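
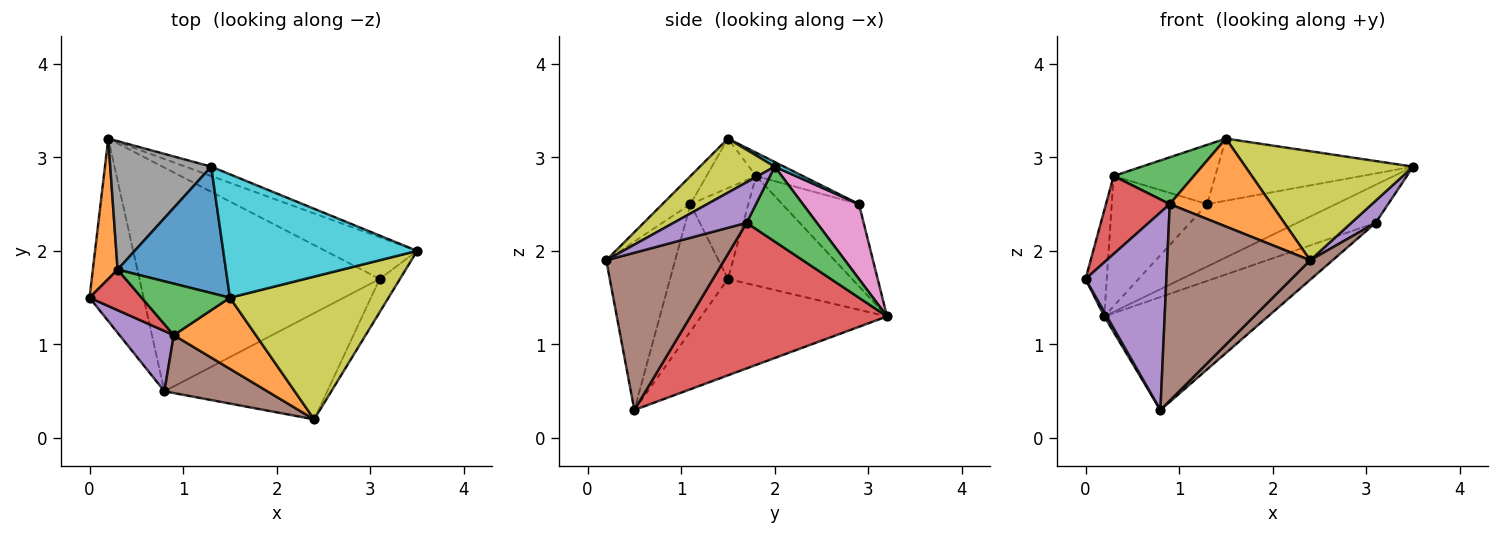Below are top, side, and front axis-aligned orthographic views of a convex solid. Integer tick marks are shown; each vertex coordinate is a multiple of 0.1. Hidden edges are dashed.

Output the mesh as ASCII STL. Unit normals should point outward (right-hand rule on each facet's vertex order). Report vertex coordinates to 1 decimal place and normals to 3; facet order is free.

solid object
 facet normal -0.872 -0.013 -0.489
  outer loop
   vertex 0.8 0.5 0.3
   vertex 0.0 1.5 1.7
   vertex 0.2 3.2 1.3
  endloop
 endfacet
 facet normal -0.962 0.164 0.218
  outer loop
   vertex 0.3 1.8 2.8
   vertex 0.2 3.2 1.3
   vertex 0.0 1.5 1.7
  endloop
 endfacet
 facet normal 0.517 0.577 -0.633
  outer loop
   vertex 3.1 1.7 2.3
   vertex 0.2 3.2 1.3
   vertex 3.5 2.0 2.9
  endloop
 endfacet
 facet normal 0.476 0.397 -0.785
  outer loop
   vertex 3.1 1.7 2.3
   vertex 0.8 0.5 0.3
   vertex 0.2 3.2 1.3
  endloop
 endfacet
 facet normal 0.857 -0.286 -0.429
  outer loop
   vertex 3.1 1.7 2.3
   vertex 3.5 2.0 2.9
   vertex 2.4 0.2 1.9
  endloop
 endfacet
 facet normal 0.689 -0.131 -0.713
  outer loop
   vertex 3.1 1.7 2.3
   vertex 2.4 0.2 1.9
   vertex 0.8 0.5 0.3
  endloop
 endfacet
 facet normal 0.396 0.908 -0.136
  outer loop
   vertex 1.3 2.9 2.5
   vertex 3.5 2.0 2.9
   vertex 0.2 3.2 1.3
  endloop
 endfacet
 facet normal -0.497 0.618 0.610
  outer loop
   vertex 1.3 2.9 2.5
   vertex 0.2 3.2 1.3
   vertex 0.3 1.8 2.8
  endloop
 endfacet
 facet normal 0.262 -0.586 0.767
  outer loop
   vertex 1.5 1.5 3.2
   vertex 2.4 0.2 1.9
   vertex 3.5 2.0 2.9
  endloop
 endfacet
 facet normal 0.022 0.450 0.893
  outer loop
   vertex 1.5 1.5 3.2
   vertex 3.5 2.0 2.9
   vertex 1.3 2.9 2.5
  endloop
 endfacet
 facet normal -0.192 0.417 0.888
  outer loop
   vertex 1.5 1.5 3.2
   vertex 1.3 2.9 2.5
   vertex 0.3 1.8 2.8
  endloop
 endfacet
 facet normal -0.210 -0.760 0.615
  outer loop
   vertex 0.9 1.1 2.5
   vertex 2.4 0.2 1.9
   vertex 1.5 1.5 3.2
  endloop
 endfacet
 facet normal -0.383 -0.621 0.683
  outer loop
   vertex 0.9 1.1 2.5
   vertex 1.5 1.5 3.2
   vertex 0.3 1.8 2.8
  endloop
 endfacet
 facet normal -0.627 -0.691 0.359
  outer loop
   vertex 0.9 1.1 2.5
   vertex 0.3 1.8 2.8
   vertex 0.0 1.5 1.7
  endloop
 endfacet
 facet normal -0.565 -0.789 0.241
  outer loop
   vertex 0.9 1.1 2.5
   vertex 0.0 1.5 1.7
   vertex 0.8 0.5 0.3
  endloop
 endfacet
 facet normal -0.420 -0.871 0.257
  outer loop
   vertex 0.9 1.1 2.5
   vertex 0.8 0.5 0.3
   vertex 2.4 0.2 1.9
  endloop
 endfacet
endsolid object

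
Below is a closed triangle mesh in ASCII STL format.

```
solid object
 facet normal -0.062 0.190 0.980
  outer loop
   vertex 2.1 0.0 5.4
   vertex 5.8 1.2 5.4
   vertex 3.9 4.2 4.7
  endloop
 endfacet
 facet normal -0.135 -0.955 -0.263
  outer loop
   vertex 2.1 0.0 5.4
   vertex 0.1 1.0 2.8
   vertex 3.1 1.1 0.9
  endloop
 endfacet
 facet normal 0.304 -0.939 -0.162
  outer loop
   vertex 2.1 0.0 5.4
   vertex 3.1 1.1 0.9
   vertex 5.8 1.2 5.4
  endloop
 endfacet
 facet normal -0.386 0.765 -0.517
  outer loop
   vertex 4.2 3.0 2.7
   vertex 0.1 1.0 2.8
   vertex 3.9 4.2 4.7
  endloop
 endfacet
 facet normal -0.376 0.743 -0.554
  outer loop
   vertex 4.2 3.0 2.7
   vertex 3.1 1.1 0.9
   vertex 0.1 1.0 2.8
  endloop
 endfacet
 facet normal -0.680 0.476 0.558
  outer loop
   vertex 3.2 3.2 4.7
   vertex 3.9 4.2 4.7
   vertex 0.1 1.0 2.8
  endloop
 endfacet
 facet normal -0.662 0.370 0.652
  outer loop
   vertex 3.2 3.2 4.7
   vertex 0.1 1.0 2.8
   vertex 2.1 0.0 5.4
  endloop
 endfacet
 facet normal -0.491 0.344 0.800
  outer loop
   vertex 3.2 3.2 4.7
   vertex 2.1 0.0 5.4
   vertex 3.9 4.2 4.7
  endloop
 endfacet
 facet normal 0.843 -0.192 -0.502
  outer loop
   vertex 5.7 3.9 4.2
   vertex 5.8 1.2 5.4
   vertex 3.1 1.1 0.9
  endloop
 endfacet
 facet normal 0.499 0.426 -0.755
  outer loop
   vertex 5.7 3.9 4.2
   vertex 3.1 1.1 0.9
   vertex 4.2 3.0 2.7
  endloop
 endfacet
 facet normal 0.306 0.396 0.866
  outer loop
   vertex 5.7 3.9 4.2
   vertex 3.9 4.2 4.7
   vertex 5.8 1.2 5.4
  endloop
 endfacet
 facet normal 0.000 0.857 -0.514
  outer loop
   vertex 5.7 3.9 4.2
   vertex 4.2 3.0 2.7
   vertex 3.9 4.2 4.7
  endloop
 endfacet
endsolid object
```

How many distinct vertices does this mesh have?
8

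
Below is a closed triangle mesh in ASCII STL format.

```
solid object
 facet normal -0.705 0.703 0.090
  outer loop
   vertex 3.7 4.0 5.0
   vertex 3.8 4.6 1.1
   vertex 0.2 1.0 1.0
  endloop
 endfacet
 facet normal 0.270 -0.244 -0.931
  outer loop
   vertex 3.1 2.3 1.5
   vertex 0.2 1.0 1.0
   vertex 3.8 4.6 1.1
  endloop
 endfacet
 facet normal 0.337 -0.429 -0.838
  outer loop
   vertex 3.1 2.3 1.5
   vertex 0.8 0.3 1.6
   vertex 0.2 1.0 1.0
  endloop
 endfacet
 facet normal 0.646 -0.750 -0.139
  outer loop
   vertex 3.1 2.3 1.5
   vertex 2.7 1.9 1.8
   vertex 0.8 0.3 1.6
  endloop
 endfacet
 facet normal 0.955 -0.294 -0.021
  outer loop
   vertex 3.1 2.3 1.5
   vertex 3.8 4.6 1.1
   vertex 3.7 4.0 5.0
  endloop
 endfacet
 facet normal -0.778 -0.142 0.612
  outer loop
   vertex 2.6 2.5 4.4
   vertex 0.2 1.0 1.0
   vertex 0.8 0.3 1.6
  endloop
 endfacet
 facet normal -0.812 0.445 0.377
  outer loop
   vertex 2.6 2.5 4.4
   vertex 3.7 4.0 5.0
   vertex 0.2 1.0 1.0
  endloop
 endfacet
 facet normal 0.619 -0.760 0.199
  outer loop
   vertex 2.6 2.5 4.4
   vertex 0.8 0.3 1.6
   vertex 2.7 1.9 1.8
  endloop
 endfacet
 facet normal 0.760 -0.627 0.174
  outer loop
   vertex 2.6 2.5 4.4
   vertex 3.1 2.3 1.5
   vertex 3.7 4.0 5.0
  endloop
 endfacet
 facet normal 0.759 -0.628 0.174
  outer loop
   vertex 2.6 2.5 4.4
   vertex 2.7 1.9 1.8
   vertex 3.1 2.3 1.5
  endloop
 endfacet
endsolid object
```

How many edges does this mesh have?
15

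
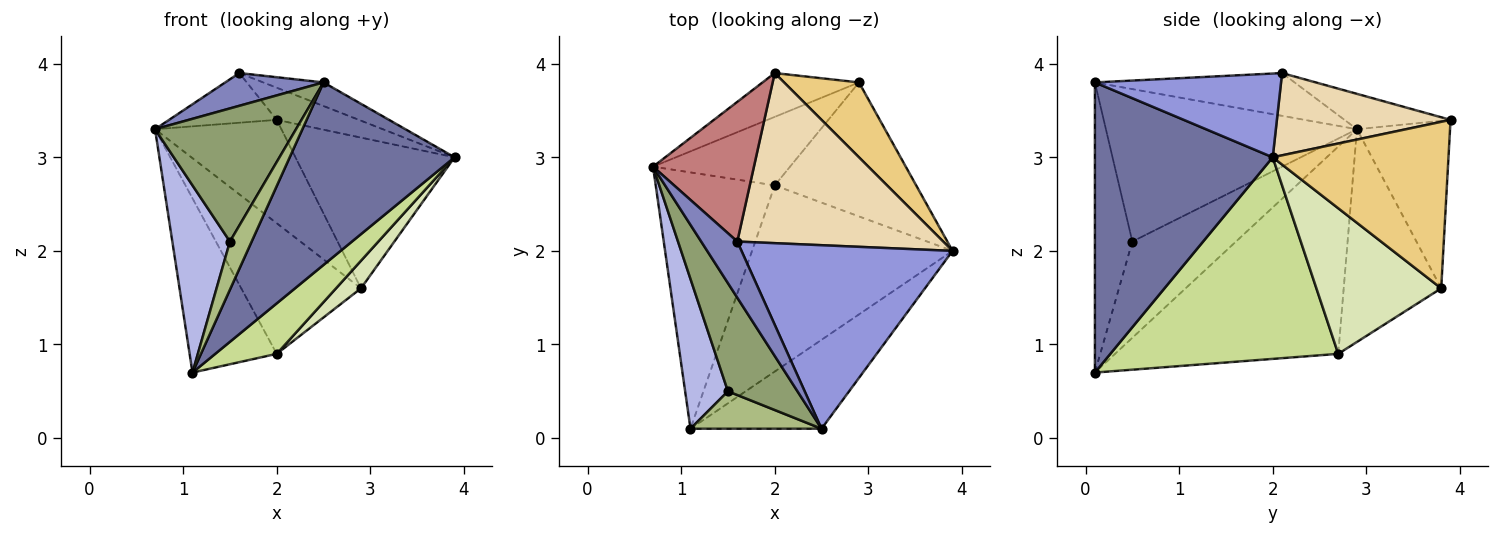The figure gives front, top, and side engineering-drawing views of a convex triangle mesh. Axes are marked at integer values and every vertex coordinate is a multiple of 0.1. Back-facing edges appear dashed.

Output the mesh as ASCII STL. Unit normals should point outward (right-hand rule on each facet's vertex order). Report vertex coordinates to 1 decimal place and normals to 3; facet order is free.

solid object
 facet normal 0.696 -0.645 -0.314
  outer loop
   vertex 2.5 0.1 3.8
   vertex 1.1 0.1 0.7
   vertex 3.9 2.0 3.0
  endloop
 endfacet
 facet normal -0.715 -0.352 0.604
  outer loop
   vertex 1.6 2.1 3.9
   vertex 0.7 2.9 3.3
   vertex 2.5 0.1 3.8
  endloop
 endfacet
 facet normal 0.366 0.119 0.923
  outer loop
   vertex 1.6 2.1 3.9
   vertex 2.5 0.1 3.8
   vertex 3.9 2.0 3.0
  endloop
 endfacet
 facet normal -0.815 -0.453 0.362
  outer loop
   vertex 1.5 0.5 2.1
   vertex 0.7 2.9 3.3
   vertex 1.1 0.1 0.7
  endloop
 endfacet
 facet normal -0.810 -0.455 0.370
  outer loop
   vertex 1.5 0.5 2.1
   vertex 2.5 0.1 3.8
   vertex 0.7 2.9 3.3
  endloop
 endfacet
 facet normal -0.806 -0.468 0.364
  outer loop
   vertex 1.5 0.5 2.1
   vertex 1.1 0.1 0.7
   vertex 2.5 0.1 3.8
  endloop
 endfacet
 facet normal 0.696 -0.188 -0.693
  outer loop
   vertex 2.0 2.7 0.9
   vertex 3.9 2.0 3.0
   vertex 1.1 0.1 0.7
  endloop
 endfacet
 facet normal 0.710 -0.142 -0.690
  outer loop
   vertex 2.0 2.7 0.9
   vertex 2.9 3.8 1.6
   vertex 3.9 2.0 3.0
  endloop
 endfacet
 facet normal -0.821 0.321 -0.472
  outer loop
   vertex 2.0 2.7 0.9
   vertex 1.1 0.1 0.7
   vertex 0.7 2.9 3.3
  endloop
 endfacet
 facet normal -0.585 0.718 -0.377
  outer loop
   vertex 2.0 2.7 0.9
   vertex 0.7 2.9 3.3
   vertex 2.9 3.8 1.6
  endloop
 endfacet
 facet normal 0.703 0.637 0.316
  outer loop
   vertex 2.0 3.9 3.4
   vertex 3.9 2.0 3.0
   vertex 2.9 3.8 1.6
  endloop
 endfacet
 facet normal 0.365 0.173 0.915
  outer loop
   vertex 2.0 3.9 3.4
   vertex 1.6 2.1 3.9
   vertex 3.9 2.0 3.0
  endloop
 endfacet
 facet normal -0.561 0.762 -0.323
  outer loop
   vertex 2.0 3.9 3.4
   vertex 2.9 3.8 1.6
   vertex 0.7 2.9 3.3
  endloop
 endfacet
 facet normal -0.314 0.318 0.895
  outer loop
   vertex 2.0 3.9 3.4
   vertex 0.7 2.9 3.3
   vertex 1.6 2.1 3.9
  endloop
 endfacet
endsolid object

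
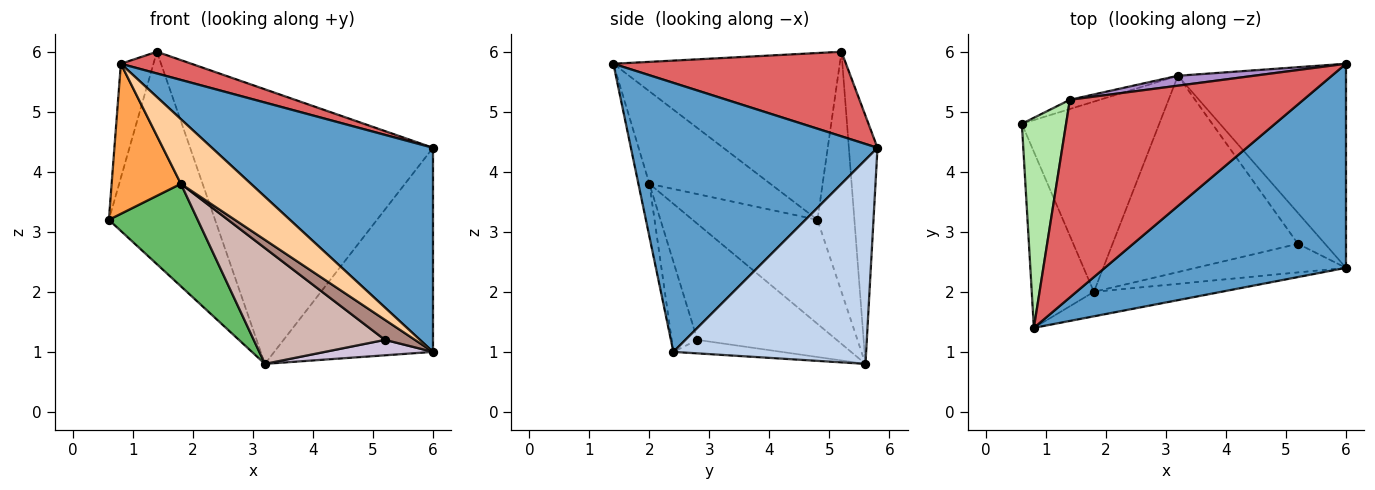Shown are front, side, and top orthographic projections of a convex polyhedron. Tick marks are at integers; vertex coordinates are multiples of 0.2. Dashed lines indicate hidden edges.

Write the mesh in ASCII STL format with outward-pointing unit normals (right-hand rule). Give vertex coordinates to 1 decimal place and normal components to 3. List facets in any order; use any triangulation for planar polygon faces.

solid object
 facet normal 0.619 -0.555 0.555
  outer loop
   vertex 0.8 1.4 5.8
   vertex 6.0 2.4 1.0
   vertex 6.0 5.8 4.4
  endloop
 endfacet
 facet normal 0.651 0.536 -0.536
  outer loop
   vertex 3.2 5.6 0.8
   vertex 6.0 5.8 4.4
   vertex 6.0 2.4 1.0
  endloop
 endfacet
 facet normal -0.750 -0.429 -0.504
  outer loop
   vertex 1.8 2.0 3.8
   vertex 0.8 1.4 5.8
   vertex 0.6 4.8 3.2
  endloop
 endfacet
 facet normal -0.145 -0.925 -0.350
  outer loop
   vertex 1.8 2.0 3.8
   vertex 6.0 2.4 1.0
   vertex 0.8 1.4 5.8
  endloop
 endfacet
 facet normal -0.555 -0.395 -0.732
  outer loop
   vertex 1.8 2.0 3.8
   vertex 0.6 4.8 3.2
   vertex 3.2 5.6 0.8
  endloop
 endfacet
 facet normal -0.957 0.138 0.254
  outer loop
   vertex 1.4 5.2 6.0
   vertex 0.6 4.8 3.2
   vertex 0.8 1.4 5.8
  endloop
 endfacet
 facet normal 0.339 -0.103 0.935
  outer loop
   vertex 1.4 5.2 6.0
   vertex 0.8 1.4 5.8
   vertex 6.0 5.8 4.4
  endloop
 endfacet
 facet normal -0.328 0.944 -0.041
  outer loop
   vertex 1.4 5.2 6.0
   vertex 3.2 5.6 0.8
   vertex 0.6 4.8 3.2
  endloop
 endfacet
 facet normal -0.117 0.992 0.036
  outer loop
   vertex 1.4 5.2 6.0
   vertex 6.0 5.8 4.4
   vertex 3.2 5.6 0.8
  endloop
 endfacet
 facet normal -0.408 -0.408 -0.816
  outer loop
   vertex 5.2 2.8 1.2
   vertex 3.2 5.6 0.8
   vertex 6.0 2.4 1.0
  endloop
 endfacet
 facet normal -0.441 -0.515 -0.735
  outer loop
   vertex 5.2 2.8 1.2
   vertex 6.0 2.4 1.0
   vertex 1.8 2.0 3.8
  endloop
 endfacet
 facet normal -0.475 -0.447 -0.758
  outer loop
   vertex 5.2 2.8 1.2
   vertex 1.8 2.0 3.8
   vertex 3.2 5.6 0.8
  endloop
 endfacet
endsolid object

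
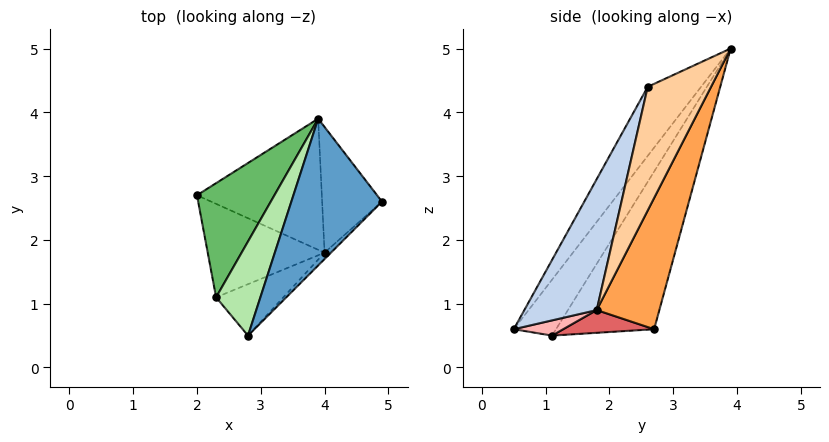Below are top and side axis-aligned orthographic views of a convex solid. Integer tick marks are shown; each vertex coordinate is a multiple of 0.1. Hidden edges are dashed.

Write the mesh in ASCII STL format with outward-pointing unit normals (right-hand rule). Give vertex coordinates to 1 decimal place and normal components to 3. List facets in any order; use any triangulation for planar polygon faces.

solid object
 facet normal -0.466 -0.640 0.611
  outer loop
   vertex 3.9 3.9 5.0
   vertex 2.8 0.5 0.6
   vertex 4.9 2.6 4.4
  endloop
 endfacet
 facet normal 0.738 -0.673 -0.036
  outer loop
   vertex 4.0 1.8 0.9
   vertex 4.9 2.6 4.4
   vertex 2.8 0.5 0.6
  endloop
 endfacet
 facet normal 0.425 0.810 -0.404
  outer loop
   vertex 4.0 1.8 0.9
   vertex 2.0 2.7 0.6
   vertex 3.9 3.9 5.0
  endloop
 endfacet
 facet normal 0.671 0.666 -0.325
  outer loop
   vertex 4.0 1.8 0.9
   vertex 3.9 3.9 5.0
   vertex 4.9 2.6 4.4
  endloop
 endfacet
 facet normal -0.881 -0.192 0.433
  outer loop
   vertex 2.3 1.1 0.5
   vertex 3.9 3.9 5.0
   vertex 2.0 2.7 0.6
  endloop
 endfacet
 facet normal -0.687 -0.482 0.544
  outer loop
   vertex 2.3 1.1 0.5
   vertex 2.8 0.5 0.6
   vertex 3.9 3.9 5.0
  endloop
 endfacet
 facet normal 0.190 0.097 -0.977
  outer loop
   vertex 2.3 1.1 0.5
   vertex 2.0 2.7 0.6
   vertex 4.0 1.8 0.9
  endloop
 endfacet
 facet normal 0.221 0.021 -0.975
  outer loop
   vertex 2.3 1.1 0.5
   vertex 4.0 1.8 0.9
   vertex 2.8 0.5 0.6
  endloop
 endfacet
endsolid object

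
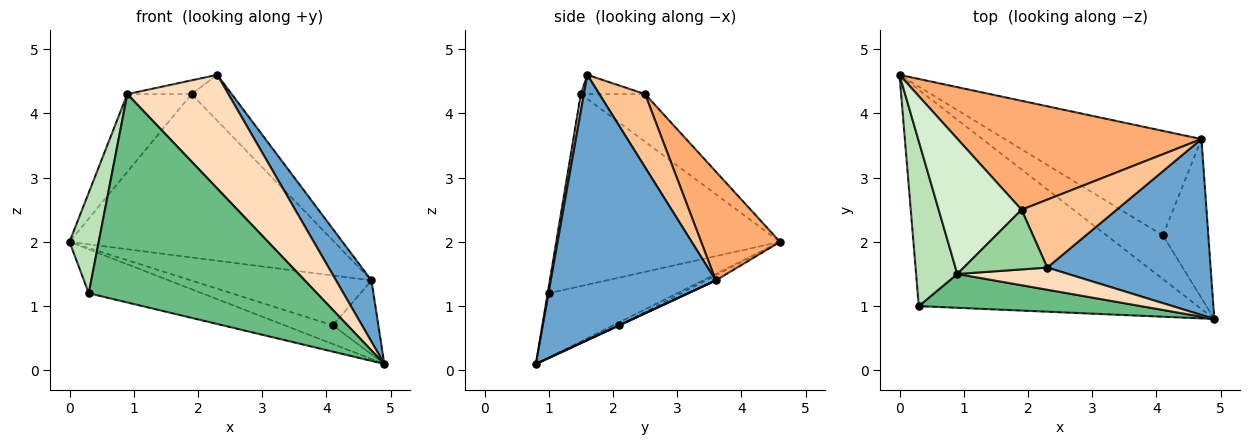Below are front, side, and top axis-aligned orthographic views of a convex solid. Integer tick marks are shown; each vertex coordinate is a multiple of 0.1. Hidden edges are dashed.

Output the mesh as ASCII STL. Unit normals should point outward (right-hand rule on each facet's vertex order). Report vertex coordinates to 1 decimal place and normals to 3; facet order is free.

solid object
 facet normal 0.838 -0.180 0.516
  outer loop
   vertex 4.7 3.6 1.4
   vertex 2.3 1.6 4.6
   vertex 4.9 0.8 0.1
  endloop
 endfacet
 facet normal -0.220 0.194 -0.956
  outer loop
   vertex 0.3 1.0 1.2
   vertex 0.0 4.6 2.0
   vertex 4.9 0.8 0.1
  endloop
 endfacet
 facet normal -0.052 0.392 -0.919
  outer loop
   vertex 4.1 2.1 0.7
   vertex 4.9 0.8 0.1
   vertex 0.0 4.6 2.0
  endloop
 endfacet
 facet normal -0.024 0.431 -0.902
  outer loop
   vertex 4.1 2.1 0.7
   vertex 0.0 4.6 2.0
   vertex 4.7 3.6 1.4
  endloop
 endfacet
 facet normal 0.005 0.421 -0.907
  outer loop
   vertex 4.1 2.1 0.7
   vertex 4.7 3.6 1.4
   vertex 4.9 0.8 0.1
  endloop
 endfacet
 facet normal 0.241 0.808 0.539
  outer loop
   vertex 1.9 2.5 4.3
   vertex 4.7 3.6 1.4
   vertex 0.0 4.6 2.0
  endloop
 endfacet
 facet normal 0.538 0.472 0.698
  outer loop
   vertex 1.9 2.5 4.3
   vertex 2.3 1.6 4.6
   vertex 4.7 3.6 1.4
  endloop
 endfacet
 facet normal 0.029 -0.981 0.191
  outer loop
   vertex 0.9 1.5 4.3
   vertex 4.9 0.8 0.1
   vertex 2.3 1.6 4.6
  endloop
 endfacet
 facet normal -0.005 -0.987 0.160
  outer loop
   vertex 0.9 1.5 4.3
   vertex 0.3 1.0 1.2
   vertex 4.9 0.8 0.1
  endloop
 endfacet
 facet normal -0.219 0.219 0.951
  outer loop
   vertex 0.9 1.5 4.3
   vertex 2.3 1.6 4.6
   vertex 1.9 2.5 4.3
  endloop
 endfacet
 facet normal -0.970 -0.127 0.208
  outer loop
   vertex 0.9 1.5 4.3
   vertex 0.0 4.6 2.0
   vertex 0.3 1.0 1.2
  endloop
 endfacet
 facet normal -0.446 0.446 0.776
  outer loop
   vertex 0.9 1.5 4.3
   vertex 1.9 2.5 4.3
   vertex 0.0 4.6 2.0
  endloop
 endfacet
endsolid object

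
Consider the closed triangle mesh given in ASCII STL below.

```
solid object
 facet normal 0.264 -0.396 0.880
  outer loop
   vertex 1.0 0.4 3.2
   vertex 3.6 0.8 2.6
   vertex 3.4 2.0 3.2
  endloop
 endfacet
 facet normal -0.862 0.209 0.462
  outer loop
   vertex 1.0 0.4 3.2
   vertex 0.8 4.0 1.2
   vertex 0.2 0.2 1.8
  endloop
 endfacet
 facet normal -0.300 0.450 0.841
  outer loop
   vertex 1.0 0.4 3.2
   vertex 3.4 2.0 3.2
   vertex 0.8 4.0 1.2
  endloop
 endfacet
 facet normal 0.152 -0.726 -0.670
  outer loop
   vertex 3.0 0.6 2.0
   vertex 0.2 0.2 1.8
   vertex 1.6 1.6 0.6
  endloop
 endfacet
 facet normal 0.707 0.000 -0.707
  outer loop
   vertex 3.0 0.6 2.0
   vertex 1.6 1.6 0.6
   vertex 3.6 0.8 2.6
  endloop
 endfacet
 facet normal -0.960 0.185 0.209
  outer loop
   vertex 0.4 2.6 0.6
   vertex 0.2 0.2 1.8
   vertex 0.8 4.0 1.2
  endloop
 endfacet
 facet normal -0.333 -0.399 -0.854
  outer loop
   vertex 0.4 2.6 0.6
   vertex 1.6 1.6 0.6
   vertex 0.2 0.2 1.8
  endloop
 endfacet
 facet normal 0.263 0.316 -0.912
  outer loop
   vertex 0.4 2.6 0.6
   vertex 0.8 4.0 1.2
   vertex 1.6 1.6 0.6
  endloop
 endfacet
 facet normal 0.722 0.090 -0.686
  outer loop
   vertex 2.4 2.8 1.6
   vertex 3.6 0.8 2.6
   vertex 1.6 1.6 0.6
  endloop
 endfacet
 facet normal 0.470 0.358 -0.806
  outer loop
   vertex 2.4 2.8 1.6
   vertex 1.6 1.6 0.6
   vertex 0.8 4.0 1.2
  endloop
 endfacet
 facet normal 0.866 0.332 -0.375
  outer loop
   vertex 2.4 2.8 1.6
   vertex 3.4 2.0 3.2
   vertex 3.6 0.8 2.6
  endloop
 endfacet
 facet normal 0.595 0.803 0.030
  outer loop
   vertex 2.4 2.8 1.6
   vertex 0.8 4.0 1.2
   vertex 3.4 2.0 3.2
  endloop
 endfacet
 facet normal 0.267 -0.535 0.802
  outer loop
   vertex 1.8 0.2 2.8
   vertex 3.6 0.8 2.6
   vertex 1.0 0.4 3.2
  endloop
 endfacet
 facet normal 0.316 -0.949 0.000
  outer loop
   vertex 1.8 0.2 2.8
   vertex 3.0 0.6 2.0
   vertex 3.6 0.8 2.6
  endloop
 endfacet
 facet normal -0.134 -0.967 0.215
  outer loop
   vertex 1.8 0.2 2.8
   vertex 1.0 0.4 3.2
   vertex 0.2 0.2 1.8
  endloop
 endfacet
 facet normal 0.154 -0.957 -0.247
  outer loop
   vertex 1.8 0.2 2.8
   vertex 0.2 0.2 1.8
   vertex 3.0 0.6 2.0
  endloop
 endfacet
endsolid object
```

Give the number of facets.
16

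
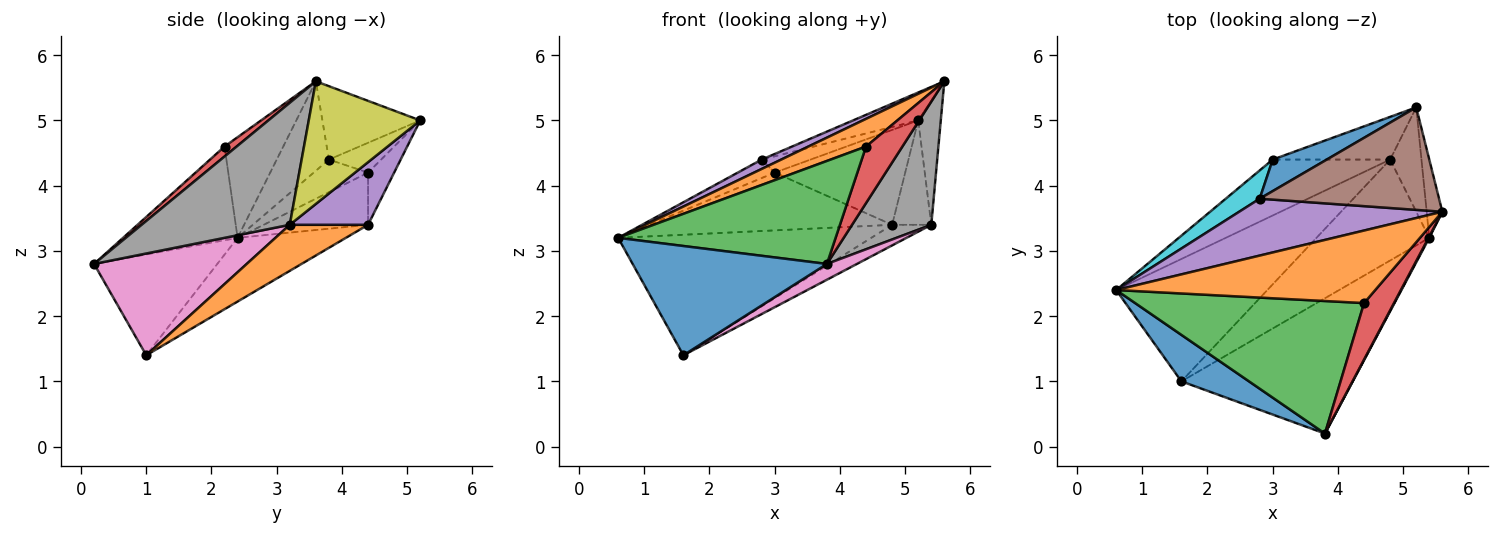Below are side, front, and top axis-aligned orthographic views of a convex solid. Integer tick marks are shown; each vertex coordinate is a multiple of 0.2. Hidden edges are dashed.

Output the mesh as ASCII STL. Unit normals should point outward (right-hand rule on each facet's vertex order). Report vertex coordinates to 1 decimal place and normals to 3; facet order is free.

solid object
 facet normal -0.504 -0.795 0.338
  outer loop
   vertex 1.6 1.0 1.4
   vertex 3.8 0.2 2.8
   vertex 0.6 2.4 3.2
  endloop
 endfacet
 facet normal -0.341 -0.335 0.878
  outer loop
   vertex 4.4 2.2 4.6
   vertex 5.6 3.6 5.6
   vertex 0.6 2.4 3.2
  endloop
 endfacet
 facet normal -0.308 -0.584 0.751
  outer loop
   vertex 4.4 2.2 4.6
   vertex 0.6 2.4 3.2
   vertex 3.8 0.2 2.8
  endloop
 endfacet
 facet normal 0.229 -0.688 0.688
  outer loop
   vertex 4.4 2.2 4.6
   vertex 3.8 0.2 2.8
   vertex 5.6 3.6 5.6
  endloop
 endfacet
 facet normal -0.398 -0.149 0.905
  outer loop
   vertex 2.8 3.8 4.4
   vertex 0.6 2.4 3.2
   vertex 5.6 3.6 5.6
  endloop
 endfacet
 facet normal -0.367 0.245 0.897
  outer loop
   vertex 2.8 3.8 4.4
   vertex 5.6 3.6 5.6
   vertex 5.2 5.2 5.0
  endloop
 endfacet
 facet normal 0.508 -0.100 -0.855
  outer loop
   vertex 5.4 3.2 3.4
   vertex 3.8 0.2 2.8
   vertex 1.6 1.0 1.4
  endloop
 endfacet
 facet normal 0.882 -0.471 0.006
  outer loop
   vertex 5.4 3.2 3.4
   vertex 5.6 3.6 5.6
   vertex 3.8 0.2 2.8
  endloop
 endfacet
 facet normal 0.973 0.197 -0.124
  outer loop
   vertex 5.4 3.2 3.4
   vertex 5.2 5.2 5.0
   vertex 5.6 3.6 5.6
  endloop
 endfacet
 facet normal -0.627 0.426 0.652
  outer loop
   vertex 3.0 4.4 4.2
   vertex 0.6 2.4 3.2
   vertex 2.8 3.8 4.4
  endloop
 endfacet
 facet normal -0.440 0.413 0.798
  outer loop
   vertex 3.0 4.4 4.2
   vertex 2.8 3.8 4.4
   vertex 5.2 5.2 5.0
  endloop
 endfacet
 facet normal 0.371 0.186 -0.910
  outer loop
   vertex 4.8 4.4 3.4
   vertex 5.4 3.2 3.4
   vertex 1.6 1.0 1.4
  endloop
 endfacet
 facet normal -0.288 0.672 -0.682
  outer loop
   vertex 4.8 4.4 3.4
   vertex 1.6 1.0 1.4
   vertex 0.6 2.4 3.2
  endloop
 endfacet
 facet normal -0.295 0.687 -0.664
  outer loop
   vertex 4.8 4.4 3.4
   vertex 0.6 2.4 3.2
   vertex 3.0 4.4 4.2
  endloop
 endfacet
 facet normal 0.816 0.408 -0.408
  outer loop
   vertex 4.8 4.4 3.4
   vertex 5.2 5.2 5.0
   vertex 5.4 3.2 3.4
  endloop
 endfacet
 facet normal -0.179 0.897 -0.404
  outer loop
   vertex 4.8 4.4 3.4
   vertex 3.0 4.4 4.2
   vertex 5.2 5.2 5.0
  endloop
 endfacet
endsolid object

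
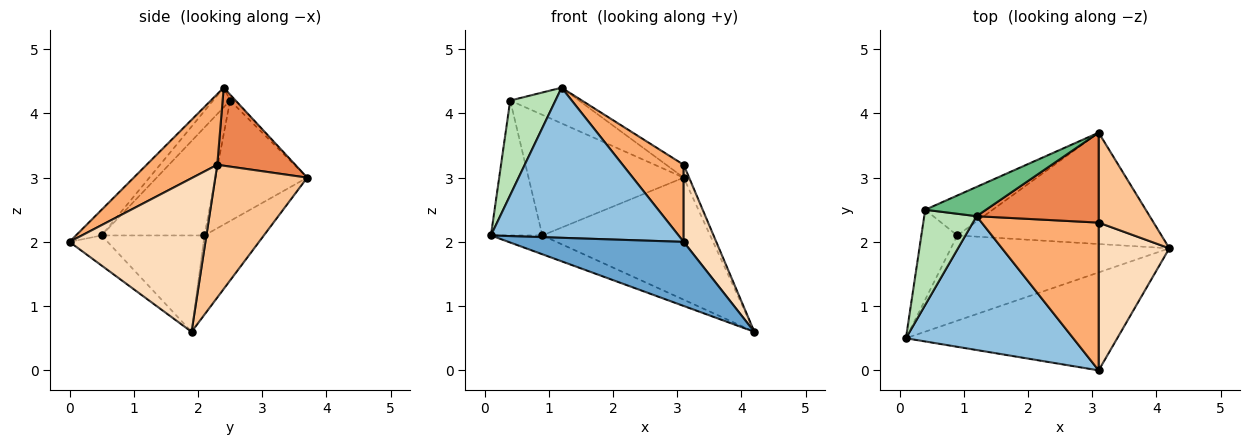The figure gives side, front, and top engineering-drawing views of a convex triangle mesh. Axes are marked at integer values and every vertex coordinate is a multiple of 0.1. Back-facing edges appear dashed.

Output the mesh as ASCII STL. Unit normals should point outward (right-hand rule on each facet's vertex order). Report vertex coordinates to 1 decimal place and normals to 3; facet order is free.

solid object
 facet normal -0.118 -0.544 -0.831
  outer loop
   vertex 3.1 0.0 2.0
   vertex 0.1 0.5 2.1
   vertex 4.2 1.9 0.6
  endloop
 endfacet
 facet normal -0.102 -0.743 0.662
  outer loop
   vertex 1.2 2.4 4.4
   vertex 0.1 0.5 2.1
   vertex 3.1 0.0 2.0
  endloop
 endfacet
 facet normal -0.396 0.198 -0.897
  outer loop
   vertex 0.9 2.1 2.1
   vertex 4.2 1.9 0.6
   vertex 0.1 0.5 2.1
  endloop
 endfacet
 facet normal -0.253 0.715 -0.652
  outer loop
   vertex 0.9 2.1 2.1
   vertex 3.1 3.7 3.0
   vertex 4.2 1.9 0.6
  endloop
 endfacet
 facet normal 0.535 0.120 0.837
  outer loop
   vertex 3.1 2.3 3.2
   vertex 3.1 3.7 3.0
   vertex 1.2 2.4 4.4
  endloop
 endfacet
 facet normal 0.472 -0.408 0.782
  outer loop
   vertex 3.1 2.3 3.2
   vertex 1.2 2.4 4.4
   vertex 3.1 0.0 2.0
  endloop
 endfacet
 facet normal 0.923 0.055 0.382
  outer loop
   vertex 3.1 2.3 3.2
   vertex 4.2 1.9 0.6
   vertex 3.1 3.7 3.0
  endloop
 endfacet
 facet normal 0.888 -0.213 0.408
  outer loop
   vertex 3.1 2.3 3.2
   vertex 3.1 0.0 2.0
   vertex 4.2 1.9 0.6
  endloop
 endfacet
 facet normal -0.062 0.772 0.633
  outer loop
   vertex 0.4 2.5 4.2
   vertex 1.2 2.4 4.4
   vertex 3.1 3.7 3.0
  endloop
 endfacet
 facet normal -0.490 0.828 -0.274
  outer loop
   vertex 0.4 2.5 4.2
   vertex 3.1 3.7 3.0
   vertex 0.9 2.1 2.1
  endloop
 endfacet
 facet normal -0.257 -0.681 0.686
  outer loop
   vertex 0.4 2.5 4.2
   vertex 0.1 0.5 2.1
   vertex 1.2 2.4 4.4
  endloop
 endfacet
 facet normal -0.857 0.429 -0.286
  outer loop
   vertex 0.4 2.5 4.2
   vertex 0.9 2.1 2.1
   vertex 0.1 0.5 2.1
  endloop
 endfacet
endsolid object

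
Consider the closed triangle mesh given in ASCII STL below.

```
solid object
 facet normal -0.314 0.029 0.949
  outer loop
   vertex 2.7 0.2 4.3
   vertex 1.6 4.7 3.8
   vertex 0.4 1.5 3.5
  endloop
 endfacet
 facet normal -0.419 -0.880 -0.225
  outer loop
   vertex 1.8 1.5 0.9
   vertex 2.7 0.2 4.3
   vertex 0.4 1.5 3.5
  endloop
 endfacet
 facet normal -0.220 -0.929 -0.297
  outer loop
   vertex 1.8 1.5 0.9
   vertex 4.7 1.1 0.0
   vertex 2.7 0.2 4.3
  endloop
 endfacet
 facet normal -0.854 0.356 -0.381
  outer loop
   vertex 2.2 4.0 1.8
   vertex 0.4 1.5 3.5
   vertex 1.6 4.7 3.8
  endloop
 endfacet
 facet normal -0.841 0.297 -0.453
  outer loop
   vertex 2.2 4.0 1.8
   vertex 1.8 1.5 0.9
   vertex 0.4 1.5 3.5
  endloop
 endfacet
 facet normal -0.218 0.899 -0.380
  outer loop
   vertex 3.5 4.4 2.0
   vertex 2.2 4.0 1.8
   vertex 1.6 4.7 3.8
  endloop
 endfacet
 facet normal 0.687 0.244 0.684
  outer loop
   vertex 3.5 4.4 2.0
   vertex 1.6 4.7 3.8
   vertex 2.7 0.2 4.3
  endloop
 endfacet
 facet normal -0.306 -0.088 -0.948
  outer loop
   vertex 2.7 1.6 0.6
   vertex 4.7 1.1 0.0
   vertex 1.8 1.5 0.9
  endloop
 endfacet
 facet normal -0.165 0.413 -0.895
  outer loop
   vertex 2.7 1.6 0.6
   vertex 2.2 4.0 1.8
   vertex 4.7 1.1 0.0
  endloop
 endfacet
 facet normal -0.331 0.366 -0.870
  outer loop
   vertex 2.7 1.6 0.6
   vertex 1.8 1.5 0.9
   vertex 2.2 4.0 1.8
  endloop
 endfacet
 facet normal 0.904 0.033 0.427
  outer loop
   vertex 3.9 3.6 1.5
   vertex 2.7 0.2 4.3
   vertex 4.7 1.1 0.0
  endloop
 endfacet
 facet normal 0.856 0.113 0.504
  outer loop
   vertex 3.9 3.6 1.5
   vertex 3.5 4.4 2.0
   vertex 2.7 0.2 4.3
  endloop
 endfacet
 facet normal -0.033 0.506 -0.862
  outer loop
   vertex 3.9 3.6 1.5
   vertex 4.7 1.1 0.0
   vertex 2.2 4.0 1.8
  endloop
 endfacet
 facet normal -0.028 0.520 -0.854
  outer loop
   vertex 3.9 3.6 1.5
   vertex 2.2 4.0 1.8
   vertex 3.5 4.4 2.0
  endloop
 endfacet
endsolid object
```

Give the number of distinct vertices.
9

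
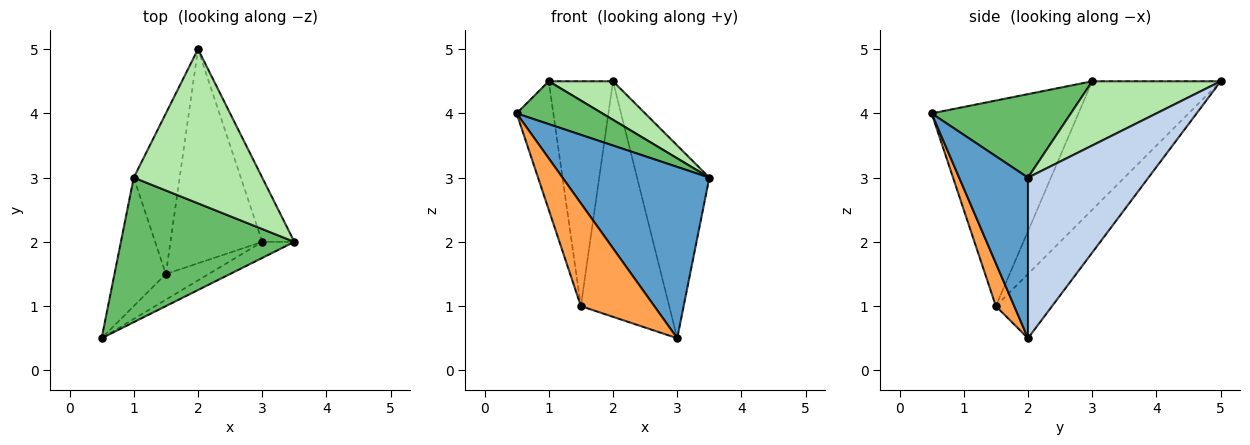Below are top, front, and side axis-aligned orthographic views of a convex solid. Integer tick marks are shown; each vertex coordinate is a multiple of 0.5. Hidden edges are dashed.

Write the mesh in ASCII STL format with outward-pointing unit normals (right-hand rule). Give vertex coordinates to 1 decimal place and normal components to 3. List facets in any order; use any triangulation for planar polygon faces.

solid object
 facet normal 0.423 -0.902 -0.085
  outer loop
   vertex 3.0 2.0 0.5
   vertex 3.5 2.0 3.0
   vertex 0.5 0.5 4.0
  endloop
 endfacet
 facet normal 0.845 0.507 -0.169
  outer loop
   vertex 3.0 2.0 0.5
   vertex 2.0 5.0 4.5
   vertex 3.5 2.0 3.0
  endloop
 endfacet
 facet normal 0.236 -0.943 -0.236
  outer loop
   vertex 1.5 1.5 1.0
   vertex 3.0 2.0 0.5
   vertex 0.5 0.5 4.0
  endloop
 endfacet
 facet normal -0.426 0.669 -0.609
  outer loop
   vertex 1.5 1.5 1.0
   vertex 2.0 5.0 4.5
   vertex 3.0 2.0 0.5
  endloop
 endfacet
 facet normal 0.419 -0.258 0.871
  outer loop
   vertex 1.0 3.0 4.5
   vertex 0.5 0.5 4.0
   vertex 3.5 2.0 3.0
  endloop
 endfacet
 facet normal 0.436 -0.218 0.873
  outer loop
   vertex 1.0 3.0 4.5
   vertex 3.5 2.0 3.0
   vertex 2.0 5.0 4.5
  endloop
 endfacet
 facet normal -0.943 0.236 -0.236
  outer loop
   vertex 1.0 3.0 4.5
   vertex 1.5 1.5 1.0
   vertex 0.5 0.5 4.0
  endloop
 endfacet
 facet normal -0.852 0.426 -0.304
  outer loop
   vertex 1.0 3.0 4.5
   vertex 2.0 5.0 4.5
   vertex 1.5 1.5 1.0
  endloop
 endfacet
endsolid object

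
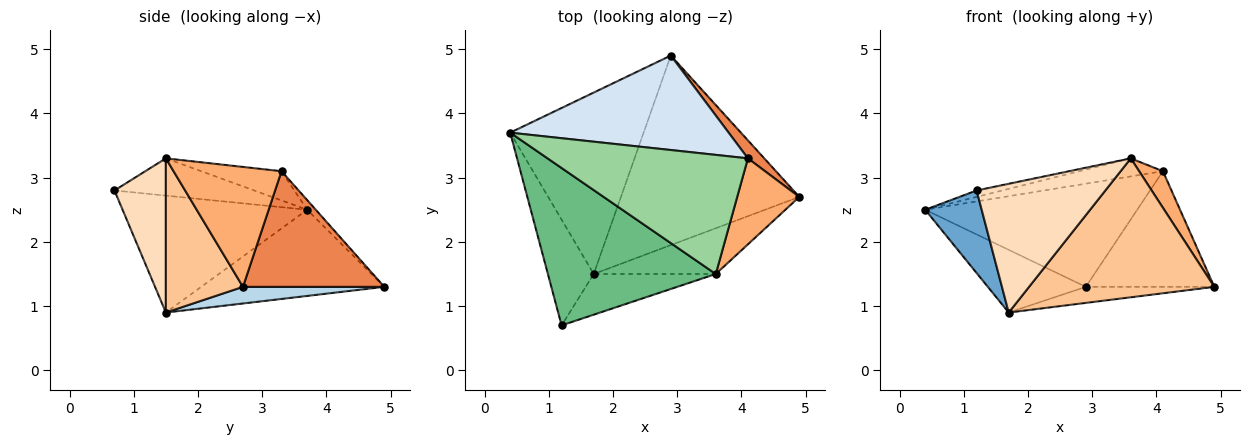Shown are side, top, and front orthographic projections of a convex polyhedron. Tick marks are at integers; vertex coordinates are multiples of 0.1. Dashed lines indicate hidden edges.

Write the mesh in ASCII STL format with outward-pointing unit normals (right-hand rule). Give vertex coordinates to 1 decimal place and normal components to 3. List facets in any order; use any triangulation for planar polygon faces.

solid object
 facet normal -0.895 -0.274 -0.351
  outer loop
   vertex 1.7 1.5 0.9
   vertex 1.2 0.7 2.8
   vertex 0.4 3.7 2.5
  endloop
 endfacet
 facet normal -0.521 0.279 -0.807
  outer loop
   vertex 2.9 4.9 1.3
   vertex 1.7 1.5 0.9
   vertex 0.4 3.7 2.5
  endloop
 endfacet
 facet normal 0.092 0.084 -0.992
  outer loop
   vertex 2.9 4.9 1.3
   vertex 4.9 2.7 1.3
   vertex 1.7 1.5 0.9
  endloop
 endfacet
 facet normal -0.030 0.737 0.675
  outer loop
   vertex 2.9 4.9 1.3
   vertex 0.4 3.7 2.5
   vertex 4.1 3.3 3.1
  endloop
 endfacet
 facet normal 0.736 0.669 0.104
  outer loop
   vertex 2.9 4.9 1.3
   vertex 4.1 3.3 3.1
   vertex 4.9 2.7 1.3
  endloop
 endfacet
 facet normal 0.871 -0.192 0.451
  outer loop
   vertex 3.6 1.5 3.3
   vertex 4.9 2.7 1.3
   vertex 4.1 3.3 3.1
  endloop
 endfacet
 facet normal 0.368 -0.883 -0.291
  outer loop
   vertex 3.6 1.5 3.3
   vertex 1.7 1.5 0.9
   vertex 4.9 2.7 1.3
  endloop
 endfacet
 facet normal 0.356 -0.891 -0.282
  outer loop
   vertex 3.6 1.5 3.3
   vertex 1.2 0.7 2.8
   vertex 1.7 1.5 0.9
  endloop
 endfacet
 facet normal -0.216 0.040 0.975
  outer loop
   vertex 3.6 1.5 3.3
   vertex 0.4 3.7 2.5
   vertex 1.2 0.7 2.8
  endloop
 endfacet
 facet normal -0.143 0.148 0.979
  outer loop
   vertex 3.6 1.5 3.3
   vertex 4.1 3.3 3.1
   vertex 0.4 3.7 2.5
  endloop
 endfacet
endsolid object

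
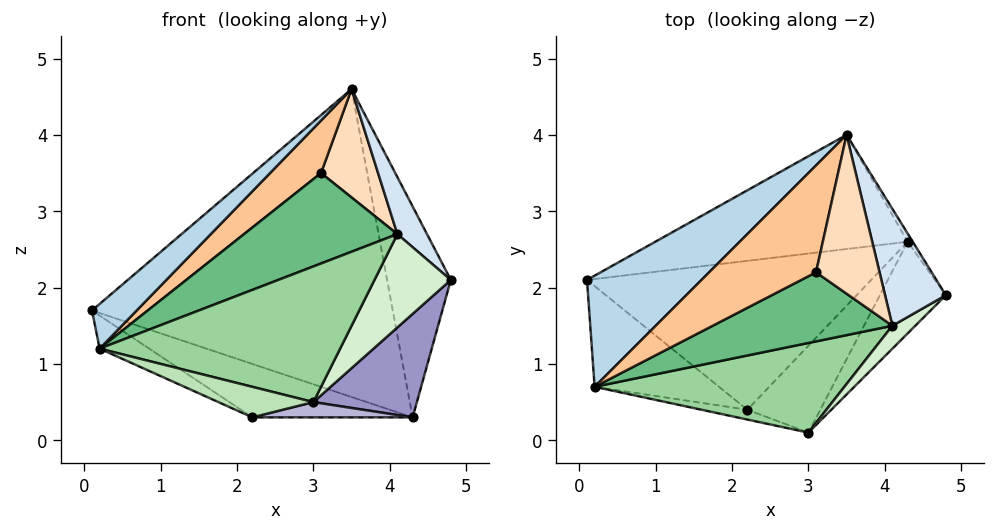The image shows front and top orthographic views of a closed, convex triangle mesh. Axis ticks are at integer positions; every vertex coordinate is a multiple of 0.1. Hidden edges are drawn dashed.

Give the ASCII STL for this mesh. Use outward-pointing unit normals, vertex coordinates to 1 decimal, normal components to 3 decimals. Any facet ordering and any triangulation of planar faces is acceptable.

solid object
 facet normal -0.222 0.914 -0.339
  outer loop
   vertex 4.3 2.6 0.3
   vertex 0.1 2.1 1.7
   vertex 3.5 4.0 4.6
  endloop
 endfacet
 facet normal 0.839 0.544 -0.021
  outer loop
   vertex 4.3 2.6 0.3
   vertex 3.5 4.0 4.6
   vertex 4.8 1.9 2.1
  endloop
 endfacet
 facet normal -0.504 -0.322 0.802
  outer loop
   vertex 0.2 0.7 1.2
   vertex 3.5 4.0 4.6
   vertex 0.1 2.1 1.7
  endloop
 endfacet
 facet normal 0.714 -0.307 0.629
  outer loop
   vertex 4.1 1.5 2.7
   vertex 4.8 1.9 2.1
   vertex 3.5 4.0 4.6
  endloop
 endfacet
 facet normal -0.334 0.319 -0.887
  outer loop
   vertex 2.2 0.4 0.3
   vertex 0.1 2.1 1.7
   vertex 4.3 2.6 0.3
  endloop
 endfacet
 facet normal -0.356 0.292 -0.888
  outer loop
   vertex 2.2 0.4 0.3
   vertex 0.2 0.7 1.2
   vertex 0.1 2.1 1.7
  endloop
 endfacet
 facet normal -0.435 -0.397 0.808
  outer loop
   vertex 3.1 2.2 3.5
   vertex 3.5 4.0 4.6
   vertex 0.2 0.7 1.2
  endloop
 endfacet
 facet normal 0.257 -0.545 0.798
  outer loop
   vertex 3.1 2.2 3.5
   vertex 4.1 1.5 2.7
   vertex 3.5 4.0 4.6
  endloop
 endfacet
 facet normal -0.070 -0.793 0.606
  outer loop
   vertex 3.1 2.2 3.5
   vertex 0.2 0.7 1.2
   vertex 4.1 1.5 2.7
  endloop
 endfacet
 facet normal -0.041 -0.834 0.551
  outer loop
   vertex 3.0 0.1 0.5
   vertex 4.1 1.5 2.7
   vertex 0.2 0.7 1.2
  endloop
 endfacet
 facet normal -0.270 -0.917 -0.295
  outer loop
   vertex 3.0 0.1 0.5
   vertex 0.2 0.7 1.2
   vertex 2.2 0.4 0.3
  endloop
 endfacet
 facet normal 0.605 -0.773 0.190
  outer loop
   vertex 3.0 0.1 0.5
   vertex 4.8 1.9 2.1
   vertex 4.1 1.5 2.7
  endloop
 endfacet
 facet normal 0.801 -0.448 -0.397
  outer loop
   vertex 3.0 0.1 0.5
   vertex 4.3 2.6 0.3
   vertex 4.8 1.9 2.1
  endloop
 endfacet
 facet normal 0.178 -0.170 -0.969
  outer loop
   vertex 3.0 0.1 0.5
   vertex 2.2 0.4 0.3
   vertex 4.3 2.6 0.3
  endloop
 endfacet
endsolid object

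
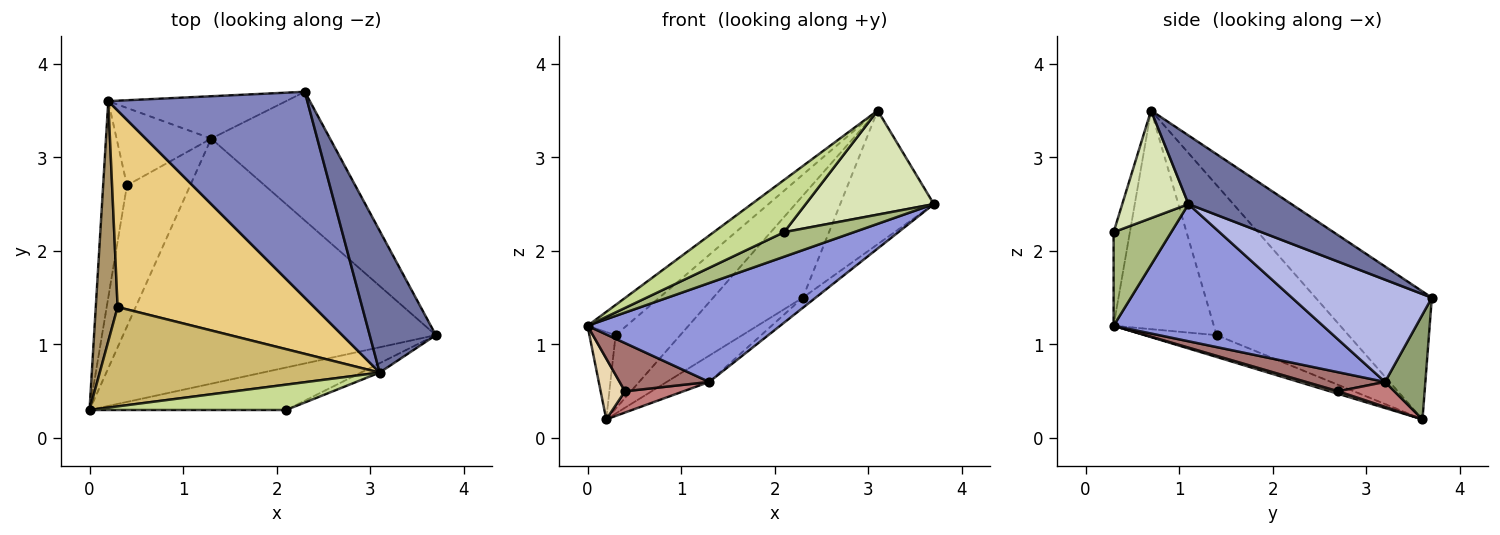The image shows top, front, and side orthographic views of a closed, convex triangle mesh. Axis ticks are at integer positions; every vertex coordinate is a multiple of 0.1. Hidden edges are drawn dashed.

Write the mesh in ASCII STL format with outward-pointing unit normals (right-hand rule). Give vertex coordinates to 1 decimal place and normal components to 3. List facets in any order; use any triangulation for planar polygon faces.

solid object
 facet normal 0.602 0.548 0.581
  outer loop
   vertex 2.3 3.7 1.5
   vertex 3.1 0.7 3.5
   vertex 3.7 1.1 2.5
  endloop
 endfacet
 facet normal -0.499 0.385 0.777
  outer loop
   vertex 2.3 3.7 1.5
   vertex 0.2 3.6 0.2
   vertex 3.1 0.7 3.5
  endloop
 endfacet
 facet normal 0.377 -0.347 -0.859
  outer loop
   vertex 1.3 3.2 0.6
   vertex 3.7 1.1 2.5
   vertex 0.0 0.3 1.2
  endloop
 endfacet
 facet normal 0.651 0.060 -0.757
  outer loop
   vertex 1.3 3.2 0.6
   vertex 2.3 3.7 1.5
   vertex 3.7 1.1 2.5
  endloop
 endfacet
 facet normal 0.448 0.472 -0.760
  outer loop
   vertex 1.3 3.2 0.6
   vertex 0.2 3.6 0.2
   vertex 2.3 3.7 1.5
  endloop
 endfacet
 facet normal 0.381 -0.462 -0.801
  outer loop
   vertex 2.1 0.3 2.2
   vertex 0.0 0.3 1.2
   vertex 3.7 1.1 2.5
  endloop
 endfacet
 facet normal -0.204 -0.881 0.428
  outer loop
   vertex 2.1 0.3 2.2
   vertex 3.1 0.7 3.5
   vertex 0.0 0.3 1.2
  endloop
 endfacet
 facet normal 0.458 -0.886 -0.080
  outer loop
   vertex 2.1 0.3 2.2
   vertex 3.7 1.1 2.5
   vertex 3.1 0.7 3.5
  endloop
 endfacet
 facet normal -0.685 0.249 0.685
  outer loop
   vertex 0.3 1.4 1.1
   vertex 0.2 3.6 0.2
   vertex 0.0 0.3 1.2
  endloop
 endfacet
 facet normal -0.599 0.233 0.766
  outer loop
   vertex 0.3 1.4 1.1
   vertex 0.0 0.3 1.2
   vertex 3.1 0.7 3.5
  endloop
 endfacet
 facet normal -0.582 0.285 0.762
  outer loop
   vertex 0.3 1.4 1.1
   vertex 3.1 0.7 3.5
   vertex 0.2 3.6 0.2
  endloop
 endfacet
 facet normal 0.102 -0.294 -0.950
  outer loop
   vertex 0.4 2.7 0.5
   vertex 0.0 0.3 1.2
   vertex 0.2 3.6 0.2
  endloop
 endfacet
 facet normal 0.274 -0.311 -0.910
  outer loop
   vertex 0.4 2.7 0.5
   vertex 1.3 3.2 0.6
   vertex 0.0 0.3 1.2
  endloop
 endfacet
 facet normal 0.246 -0.257 -0.935
  outer loop
   vertex 0.4 2.7 0.5
   vertex 0.2 3.6 0.2
   vertex 1.3 3.2 0.6
  endloop
 endfacet
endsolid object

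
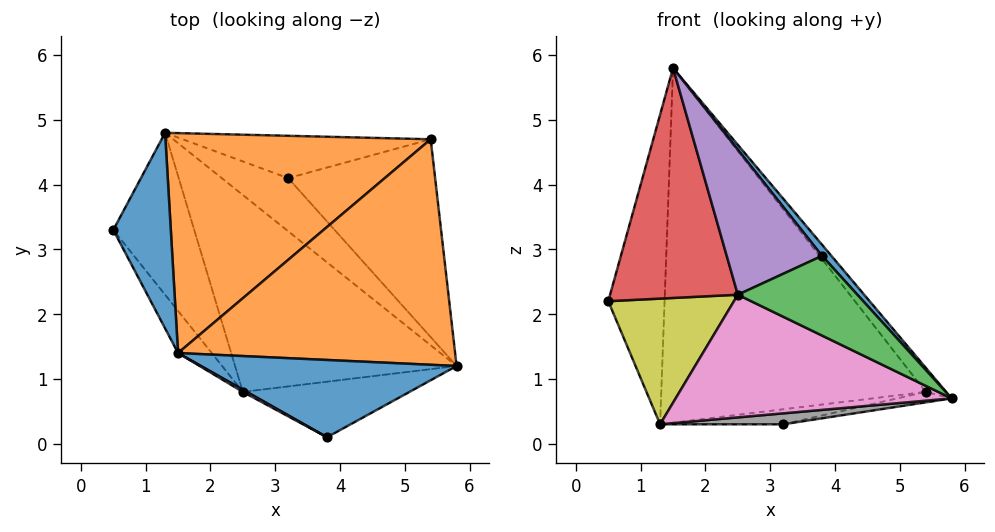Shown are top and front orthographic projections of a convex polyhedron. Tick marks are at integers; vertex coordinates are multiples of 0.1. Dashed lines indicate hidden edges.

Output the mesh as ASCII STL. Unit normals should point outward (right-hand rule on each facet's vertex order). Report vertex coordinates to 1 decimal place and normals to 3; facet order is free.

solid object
 facet normal 0.759 -0.093 0.644
  outer loop
   vertex 1.5 1.4 5.8
   vertex 3.8 0.1 2.9
   vertex 5.8 1.2 0.7
  endloop
 endfacet
 facet normal 0.764 0.069 0.641
  outer loop
   vertex 5.4 4.7 0.8
   vertex 1.5 1.4 5.8
   vertex 5.8 1.2 0.7
  endloop
 endfacet
 facet normal -0.175 -0.808 -0.563
  outer loop
   vertex 2.5 0.8 2.3
   vertex 5.8 1.2 0.7
   vertex 3.8 0.1 2.9
  endloop
 endfacet
 facet normal -0.774 -0.623 -0.114
  outer loop
   vertex 2.5 0.8 2.3
   vertex 1.5 1.4 5.8
   vertex 0.5 3.3 2.2
  endloop
 endfacet
 facet normal -0.479 -0.878 0.014
  outer loop
   vertex 2.5 0.8 2.3
   vertex 3.8 0.1 2.9
   vertex 1.5 1.4 5.8
  endloop
 endfacet
 facet normal 0.208 0.052 -0.977
  outer loop
   vertex 3.2 4.1 0.3
   vertex 5.4 4.7 0.8
   vertex 5.8 1.2 0.7
  endloop
 endfacet
 facet normal -0.328 -0.499 -0.802
  outer loop
   vertex 1.3 4.8 0.3
   vertex 5.8 1.2 0.7
   vertex 2.5 0.8 2.3
  endloop
 endfacet
 facet normal -0.074 -0.201 -0.977
  outer loop
   vertex 1.3 4.8 0.3
   vertex 3.2 4.1 0.3
   vertex 5.8 1.2 0.7
  endloop
 endfacet
 facet normal -0.588 -0.496 -0.639
  outer loop
   vertex 1.3 4.8 0.3
   vertex 2.5 0.8 2.3
   vertex 0.5 3.3 2.2
  endloop
 endfacet
 facet normal 0.122 0.332 -0.935
  outer loop
   vertex 1.3 4.8 0.3
   vertex 5.4 4.7 0.8
   vertex 3.2 4.1 0.3
  endloop
 endfacet
 facet normal -0.302 0.806 0.509
  outer loop
   vertex 1.3 4.8 0.3
   vertex 0.5 3.3 2.2
   vertex 1.5 1.4 5.8
  endloop
 endfacet
 facet normal -0.043 0.849 0.526
  outer loop
   vertex 1.3 4.8 0.3
   vertex 1.5 1.4 5.8
   vertex 5.4 4.7 0.8
  endloop
 endfacet
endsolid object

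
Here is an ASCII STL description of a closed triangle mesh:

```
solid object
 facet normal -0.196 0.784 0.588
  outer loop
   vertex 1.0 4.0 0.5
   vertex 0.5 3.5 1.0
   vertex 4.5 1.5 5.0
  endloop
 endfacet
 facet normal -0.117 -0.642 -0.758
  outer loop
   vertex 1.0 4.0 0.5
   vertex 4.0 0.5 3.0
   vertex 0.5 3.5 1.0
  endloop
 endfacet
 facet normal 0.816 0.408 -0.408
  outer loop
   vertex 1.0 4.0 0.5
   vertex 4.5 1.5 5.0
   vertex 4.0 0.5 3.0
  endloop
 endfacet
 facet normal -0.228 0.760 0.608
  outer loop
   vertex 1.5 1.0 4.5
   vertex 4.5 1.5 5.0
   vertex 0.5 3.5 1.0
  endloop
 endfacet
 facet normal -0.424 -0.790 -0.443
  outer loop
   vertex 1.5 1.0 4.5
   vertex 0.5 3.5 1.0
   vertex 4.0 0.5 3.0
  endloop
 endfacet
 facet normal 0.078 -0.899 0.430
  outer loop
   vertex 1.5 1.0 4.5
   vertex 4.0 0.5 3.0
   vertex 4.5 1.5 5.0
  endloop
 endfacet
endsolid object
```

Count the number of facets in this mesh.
6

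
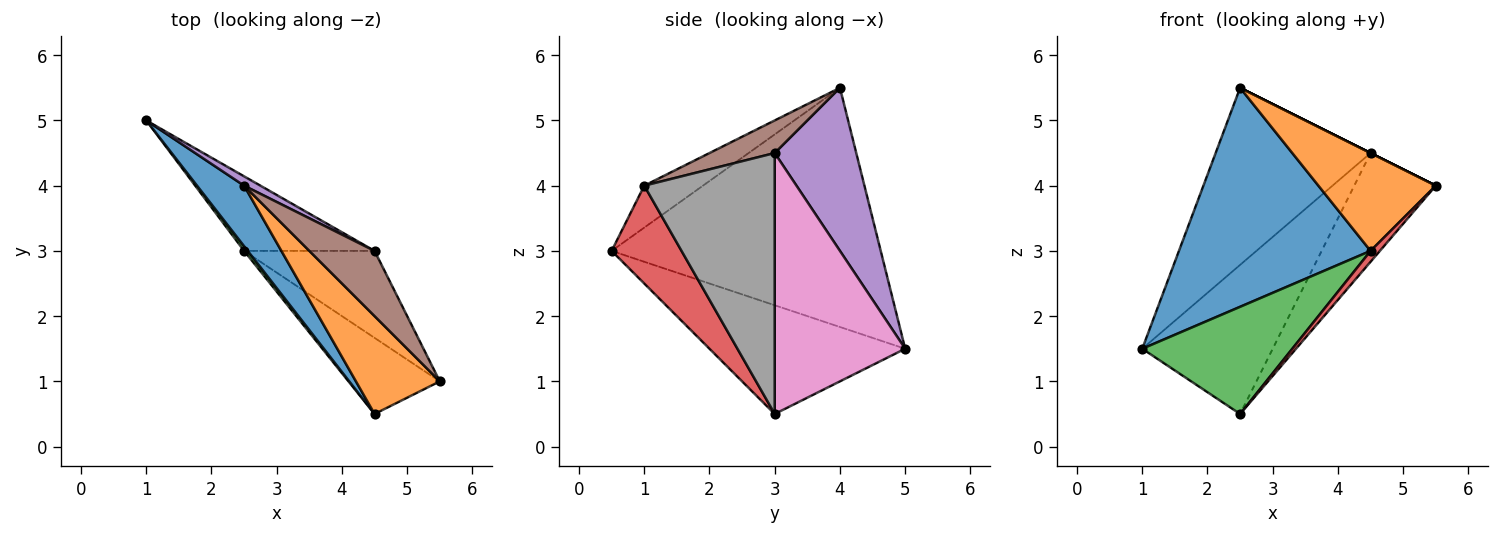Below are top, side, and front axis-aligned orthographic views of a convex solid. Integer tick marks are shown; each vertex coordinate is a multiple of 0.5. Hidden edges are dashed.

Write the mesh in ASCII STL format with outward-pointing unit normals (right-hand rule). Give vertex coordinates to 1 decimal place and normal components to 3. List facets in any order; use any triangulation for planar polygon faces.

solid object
 facet normal -0.804 -0.573 0.158
  outer loop
   vertex 2.5 4.0 5.5
   vertex 1.0 5.0 1.5
   vertex 4.5 0.5 3.0
  endloop
 endfacet
 facet normal -0.333 -0.667 0.667
  outer loop
   vertex 2.5 4.0 5.5
   vertex 4.5 0.5 3.0
   vertex 5.5 1.0 4.0
  endloop
 endfacet
 facet normal -0.793 -0.608 0.026
  outer loop
   vertex 2.5 3.0 0.5
   vertex 4.5 0.5 3.0
   vertex 1.0 5.0 1.5
  endloop
 endfacet
 facet normal 0.728 -0.097 -0.679
  outer loop
   vertex 2.5 3.0 0.5
   vertex 5.5 1.0 4.0
   vertex 4.5 0.5 3.0
  endloop
 endfacet
 facet normal 0.465 0.884 0.047
  outer loop
   vertex 4.5 3.0 4.5
   vertex 1.0 5.0 1.5
   vertex 2.5 4.0 5.5
  endloop
 endfacet
 facet normal 0.447 0.000 0.894
  outer loop
   vertex 4.5 3.0 4.5
   vertex 2.5 4.0 5.5
   vertex 5.5 1.0 4.0
  endloop
 endfacet
 facet normal 0.667 0.667 -0.333
  outer loop
   vertex 4.5 3.0 4.5
   vertex 2.5 3.0 0.5
   vertex 1.0 5.0 1.5
  endloop
 endfacet
 facet normal 0.781 0.488 -0.390
  outer loop
   vertex 4.5 3.0 4.5
   vertex 5.5 1.0 4.0
   vertex 2.5 3.0 0.5
  endloop
 endfacet
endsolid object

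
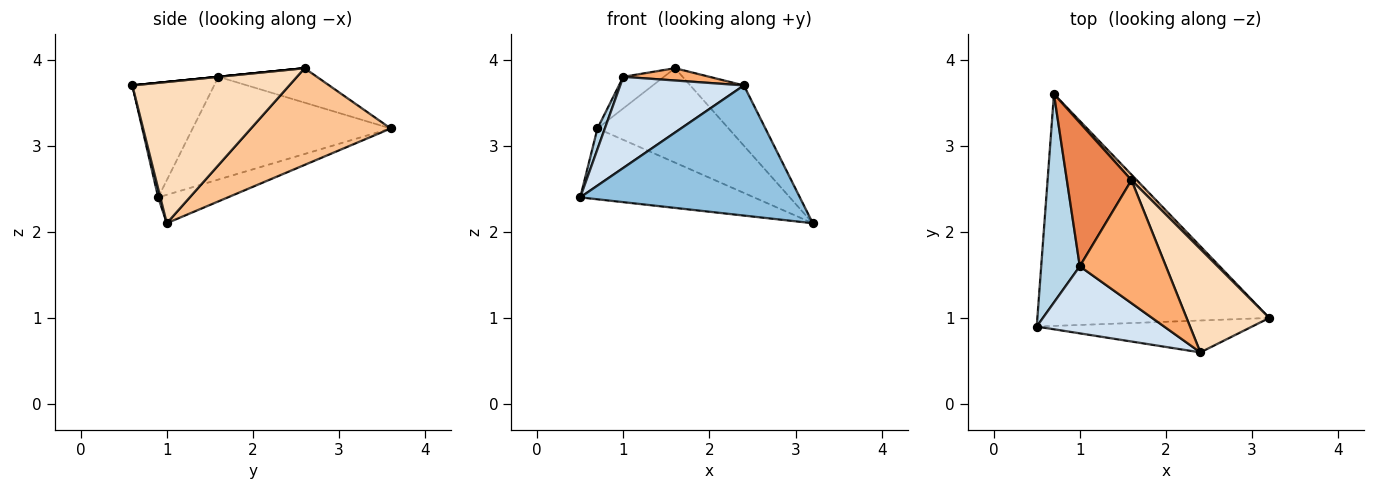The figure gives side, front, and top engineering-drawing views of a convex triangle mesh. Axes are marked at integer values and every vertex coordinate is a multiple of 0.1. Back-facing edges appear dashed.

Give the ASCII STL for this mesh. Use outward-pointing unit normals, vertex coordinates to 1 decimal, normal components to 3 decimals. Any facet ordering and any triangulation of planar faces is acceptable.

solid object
 facet normal -0.116 0.290 -0.950
  outer loop
   vertex 0.7 3.6 3.2
   vertex 3.2 1.0 2.1
   vertex 0.5 0.9 2.4
  endloop
 endfacet
 facet normal 0.010 -0.971 -0.238
  outer loop
   vertex 2.4 0.6 3.7
   vertex 0.5 0.9 2.4
   vertex 3.2 1.0 2.1
  endloop
 endfacet
 facet normal -0.936 -0.035 0.352
  outer loop
   vertex 1.0 1.6 3.8
   vertex 0.7 3.6 3.2
   vertex 0.5 0.9 2.4
  endloop
 endfacet
 facet normal -0.470 -0.711 0.523
  outer loop
   vertex 1.0 1.6 3.8
   vertex 0.5 0.9 2.4
   vertex 2.4 0.6 3.7
  endloop
 endfacet
 facet normal -0.462 0.191 0.866
  outer loop
   vertex 1.6 2.6 3.9
   vertex 0.7 3.6 3.2
   vertex 1.0 1.6 3.8
  endloop
 endfacet
 facet normal 0.000 -0.100 0.995
  outer loop
   vertex 1.6 2.6 3.9
   vertex 1.0 1.6 3.8
   vertex 2.4 0.6 3.7
  endloop
 endfacet
 facet normal 0.729 0.684 0.040
  outer loop
   vertex 1.6 2.6 3.9
   vertex 3.2 1.0 2.1
   vertex 0.7 3.6 3.2
  endloop
 endfacet
 facet normal 0.828 0.283 0.485
  outer loop
   vertex 1.6 2.6 3.9
   vertex 2.4 0.6 3.7
   vertex 3.2 1.0 2.1
  endloop
 endfacet
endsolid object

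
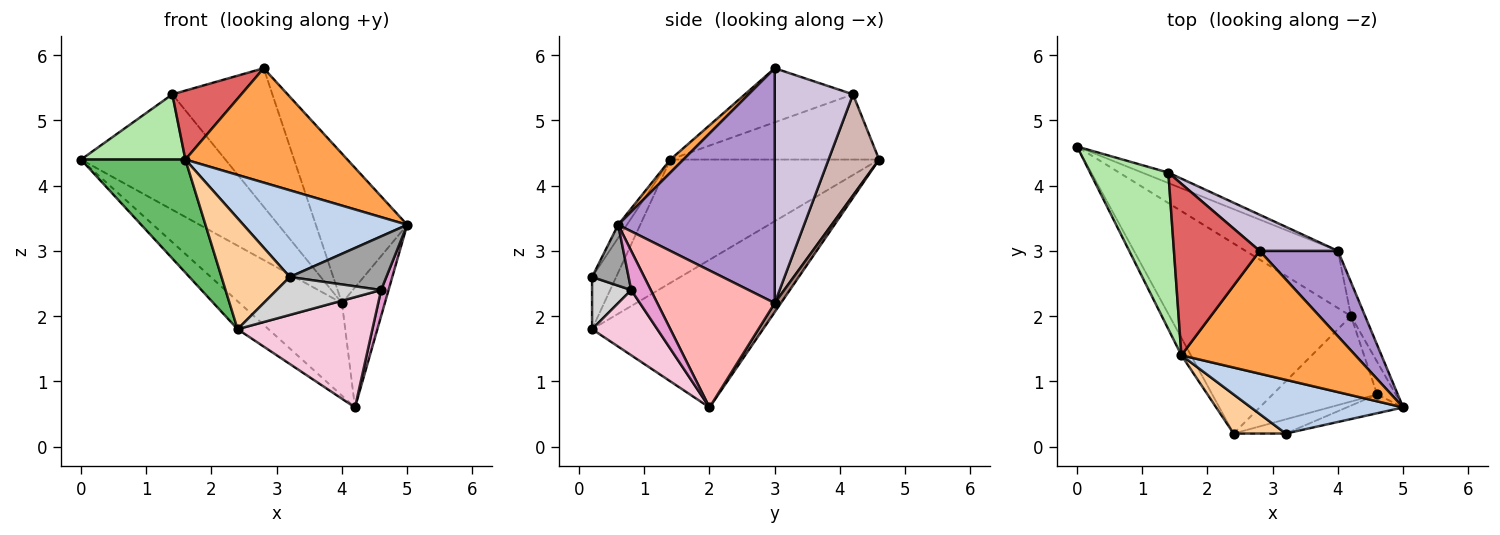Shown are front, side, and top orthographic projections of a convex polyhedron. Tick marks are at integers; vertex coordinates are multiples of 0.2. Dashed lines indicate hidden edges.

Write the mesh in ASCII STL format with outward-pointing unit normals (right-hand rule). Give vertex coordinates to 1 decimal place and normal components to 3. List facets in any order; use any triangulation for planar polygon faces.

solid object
 facet normal -0.627 0.113 -0.771
  outer loop
   vertex 2.4 0.2 1.8
   vertex 0.0 4.6 4.4
   vertex 4.2 2.0 0.6
  endloop
 endfacet
 facet normal -0.045 -0.849 0.526
  outer loop
   vertex 1.6 1.4 4.4
   vertex 3.2 0.2 2.6
   vertex 5.0 0.6 3.4
  endloop
 endfacet
 facet normal 0.055 -0.680 0.731
  outer loop
   vertex 1.6 1.4 4.4
   vertex 5.0 0.6 3.4
   vertex 2.8 3.0 5.8
  endloop
 endfacet
 facet normal -0.316 -0.895 0.316
  outer loop
   vertex 1.6 1.4 4.4
   vertex 2.4 0.2 1.8
   vertex 3.2 0.2 2.6
  endloop
 endfacet
 facet normal -0.892 -0.446 -0.069
  outer loop
   vertex 1.6 1.4 4.4
   vertex 0.0 4.6 4.4
   vertex 2.4 0.2 1.8
  endloop
 endfacet
 facet normal -0.610 -0.305 0.732
  outer loop
   vertex 1.4 4.2 5.4
   vertex 0.0 4.6 4.4
   vertex 1.6 1.4 4.4
  endloop
 endfacet
 facet normal -0.505 -0.322 0.801
  outer loop
   vertex 1.4 4.2 5.4
   vertex 1.6 1.4 4.4
   vertex 2.8 3.0 5.8
  endloop
 endfacet
 facet normal 0.935 0.341 -0.096
  outer loop
   vertex 4.0 3.0 2.2
   vertex 5.0 0.6 3.4
   vertex 4.2 2.0 0.6
  endloop
 endfacet
 facet normal 0.830 0.484 0.277
  outer loop
   vertex 4.0 3.0 2.2
   vertex 2.8 3.0 5.8
   vertex 5.0 0.6 3.4
  endloop
 endfacet
 facet normal 0.604 0.771 0.201
  outer loop
   vertex 4.0 3.0 2.2
   vertex 1.4 4.2 5.4
   vertex 2.8 3.0 5.8
  endloop
 endfacet
 facet normal 0.051 0.850 -0.525
  outer loop
   vertex 4.0 3.0 2.2
   vertex 4.2 2.0 0.6
   vertex 0.0 4.6 4.4
  endloop
 endfacet
 facet normal 0.329 0.940 -0.085
  outer loop
   vertex 4.0 3.0 2.2
   vertex 0.0 4.6 4.4
   vertex 1.4 4.2 5.4
  endloop
 endfacet
 facet normal 0.854 -0.325 -0.407
  outer loop
   vertex 4.6 0.8 2.4
   vertex 4.2 2.0 0.6
   vertex 5.0 0.6 3.4
  endloop
 endfacet
 facet normal 0.357 -0.739 -0.572
  outer loop
   vertex 4.6 0.8 2.4
   vertex 2.4 0.2 1.8
   vertex 4.2 2.0 0.6
  endloop
 endfacet
 facet normal 0.336 -0.889 -0.312
  outer loop
   vertex 4.6 0.8 2.4
   vertex 5.0 0.6 3.4
   vertex 3.2 0.2 2.6
  endloop
 endfacet
 facet normal 0.331 -0.883 -0.331
  outer loop
   vertex 4.6 0.8 2.4
   vertex 3.2 0.2 2.6
   vertex 2.4 0.2 1.8
  endloop
 endfacet
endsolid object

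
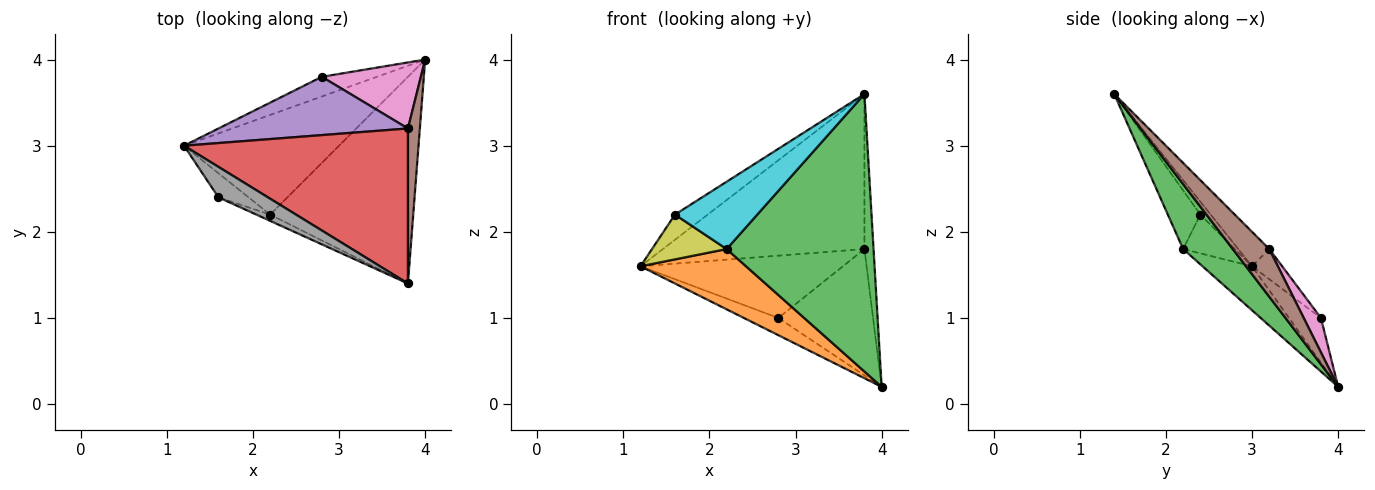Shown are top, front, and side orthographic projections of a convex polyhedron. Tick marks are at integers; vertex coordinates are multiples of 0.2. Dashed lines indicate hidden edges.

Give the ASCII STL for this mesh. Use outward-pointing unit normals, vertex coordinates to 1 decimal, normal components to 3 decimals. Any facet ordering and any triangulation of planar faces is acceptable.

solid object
 facet normal -0.522 0.562 -0.642
  outer loop
   vertex 2.8 3.8 1.0
   vertex 4.0 4.0 0.2
   vertex 1.2 3.0 1.6
  endloop
 endfacet
 facet normal -0.236 -0.503 -0.831
  outer loop
   vertex 2.2 2.2 1.8
   vertex 1.2 3.0 1.6
   vertex 4.0 4.0 0.2
  endloop
 endfacet
 facet normal 0.262 -0.774 -0.577
  outer loop
   vertex 2.2 2.2 1.8
   vertex 4.0 4.0 0.2
   vertex 3.8 1.4 3.6
  endloop
 endfacet
 facet normal -0.108 0.703 0.703
  outer loop
   vertex 3.8 3.2 1.8
   vertex 1.2 3.0 1.6
   vertex 3.8 1.4 3.6
  endloop
 endfacet
 facet normal -0.108 0.726 0.679
  outer loop
   vertex 3.8 3.2 1.8
   vertex 2.8 3.8 1.0
   vertex 1.2 3.0 1.6
  endloop
 endfacet
 facet normal 0.943 0.236 0.236
  outer loop
   vertex 3.8 3.2 1.8
   vertex 3.8 1.4 3.6
   vertex 4.0 4.0 0.2
  endloop
 endfacet
 facet normal 0.159 0.875 0.457
  outer loop
   vertex 3.8 3.2 1.8
   vertex 4.0 4.0 0.2
   vertex 2.8 3.8 1.0
  endloop
 endfacet
 facet normal -0.197 0.624 0.756
  outer loop
   vertex 1.6 2.4 2.2
   vertex 3.8 1.4 3.6
   vertex 1.2 3.0 1.6
  endloop
 endfacet
 facet normal -0.520 -0.752 -0.405
  outer loop
   vertex 1.6 2.4 2.2
   vertex 1.2 3.0 1.6
   vertex 2.2 2.2 1.8
  endloop
 endfacet
 facet normal -0.366 -0.927 -0.086
  outer loop
   vertex 1.6 2.4 2.2
   vertex 2.2 2.2 1.8
   vertex 3.8 1.4 3.6
  endloop
 endfacet
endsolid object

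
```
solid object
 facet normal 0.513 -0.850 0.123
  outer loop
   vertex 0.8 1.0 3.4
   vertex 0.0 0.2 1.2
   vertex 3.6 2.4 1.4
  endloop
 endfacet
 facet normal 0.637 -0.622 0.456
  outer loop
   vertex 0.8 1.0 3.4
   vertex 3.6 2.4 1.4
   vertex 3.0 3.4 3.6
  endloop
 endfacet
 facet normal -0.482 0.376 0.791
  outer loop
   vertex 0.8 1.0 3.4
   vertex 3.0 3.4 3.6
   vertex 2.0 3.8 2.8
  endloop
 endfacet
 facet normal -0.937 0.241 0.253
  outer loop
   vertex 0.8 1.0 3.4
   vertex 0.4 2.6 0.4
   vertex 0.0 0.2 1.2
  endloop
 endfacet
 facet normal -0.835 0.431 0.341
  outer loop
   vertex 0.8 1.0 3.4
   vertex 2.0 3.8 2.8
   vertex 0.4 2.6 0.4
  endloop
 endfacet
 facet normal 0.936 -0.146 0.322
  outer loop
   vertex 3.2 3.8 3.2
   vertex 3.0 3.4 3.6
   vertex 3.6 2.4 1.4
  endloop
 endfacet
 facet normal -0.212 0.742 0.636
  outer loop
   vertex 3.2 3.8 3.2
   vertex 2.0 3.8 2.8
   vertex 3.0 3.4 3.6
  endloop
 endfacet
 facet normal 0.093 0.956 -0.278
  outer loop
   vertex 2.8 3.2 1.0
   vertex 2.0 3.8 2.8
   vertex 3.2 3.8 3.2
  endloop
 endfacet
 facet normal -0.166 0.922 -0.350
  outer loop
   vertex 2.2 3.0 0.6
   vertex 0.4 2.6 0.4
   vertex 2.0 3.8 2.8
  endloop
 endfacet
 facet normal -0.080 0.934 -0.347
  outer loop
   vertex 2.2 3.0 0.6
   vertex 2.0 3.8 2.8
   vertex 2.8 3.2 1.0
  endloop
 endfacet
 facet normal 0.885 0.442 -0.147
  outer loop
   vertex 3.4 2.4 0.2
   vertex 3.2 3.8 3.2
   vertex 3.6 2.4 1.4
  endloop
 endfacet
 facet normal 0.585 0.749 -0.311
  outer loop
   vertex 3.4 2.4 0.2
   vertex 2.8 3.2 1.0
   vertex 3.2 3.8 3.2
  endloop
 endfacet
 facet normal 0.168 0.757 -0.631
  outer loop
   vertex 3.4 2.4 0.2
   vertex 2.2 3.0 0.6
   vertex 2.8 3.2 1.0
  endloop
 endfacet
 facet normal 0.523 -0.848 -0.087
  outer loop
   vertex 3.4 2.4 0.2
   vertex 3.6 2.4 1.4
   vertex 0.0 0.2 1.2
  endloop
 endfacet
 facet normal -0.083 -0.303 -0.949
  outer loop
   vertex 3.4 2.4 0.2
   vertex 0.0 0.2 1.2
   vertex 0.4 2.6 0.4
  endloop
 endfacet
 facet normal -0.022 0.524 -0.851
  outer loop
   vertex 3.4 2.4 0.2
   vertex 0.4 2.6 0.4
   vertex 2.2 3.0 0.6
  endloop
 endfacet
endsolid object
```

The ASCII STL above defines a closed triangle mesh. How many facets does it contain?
16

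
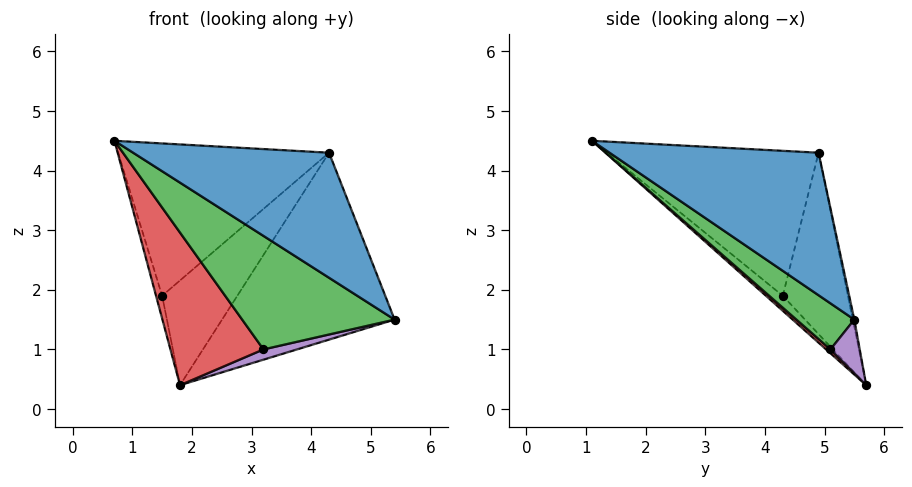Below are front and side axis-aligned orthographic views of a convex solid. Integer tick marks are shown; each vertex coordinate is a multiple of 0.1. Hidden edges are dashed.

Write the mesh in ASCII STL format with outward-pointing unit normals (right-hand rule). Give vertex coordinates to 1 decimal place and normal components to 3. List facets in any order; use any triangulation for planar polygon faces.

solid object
 facet normal 0.723 -0.677 0.139
  outer loop
   vertex 4.3 4.9 4.3
   vertex 0.7 1.1 4.5
   vertex 5.4 5.5 1.5
  endloop
 endfacet
 facet normal -0.009 0.978 0.206
  outer loop
   vertex 4.3 4.9 4.3
   vertex 5.4 5.5 1.5
   vertex 1.8 5.7 0.4
  endloop
 endfacet
 facet normal 0.275 -0.725 -0.632
  outer loop
   vertex 3.2 5.1 1.0
   vertex 5.4 5.5 1.5
   vertex 0.7 1.1 4.5
  endloop
 endfacet
 facet normal 0.031 -0.669 -0.742
  outer loop
   vertex 3.2 5.1 1.0
   vertex 0.7 1.1 4.5
   vertex 1.8 5.7 0.4
  endloop
 endfacet
 facet normal 0.263 -0.302 -0.916
  outer loop
   vertex 3.2 5.1 1.0
   vertex 1.8 5.7 0.4
   vertex 5.4 5.5 1.5
  endloop
 endfacet
 facet normal -0.932 0.338 0.129
  outer loop
   vertex 1.5 4.3 1.9
   vertex 1.8 5.7 0.4
   vertex 0.7 1.1 4.5
  endloop
 endfacet
 facet normal -0.594 0.591 0.545
  outer loop
   vertex 1.5 4.3 1.9
   vertex 0.7 1.1 4.5
   vertex 4.3 4.9 4.3
  endloop
 endfacet
 facet normal -0.568 0.655 0.498
  outer loop
   vertex 1.5 4.3 1.9
   vertex 4.3 4.9 4.3
   vertex 1.8 5.7 0.4
  endloop
 endfacet
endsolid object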